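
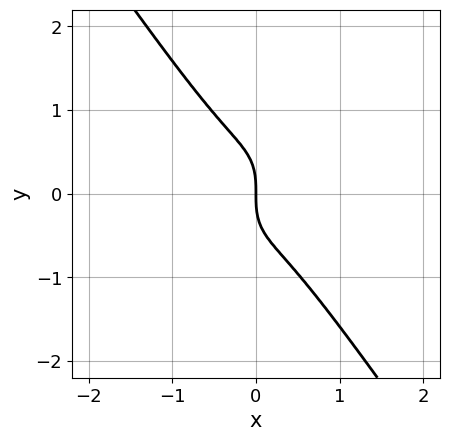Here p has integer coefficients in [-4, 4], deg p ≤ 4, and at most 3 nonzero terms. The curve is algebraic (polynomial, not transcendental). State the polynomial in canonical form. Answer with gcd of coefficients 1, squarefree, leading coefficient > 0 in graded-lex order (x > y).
First, deg p = 3.
Next, checking where it meets the axes: it crosses the y-axis at the gridline y = 0; one x-axis crossing is at x = 0.
Finally, putting this together gives p.

3*x^3 + y^3 + x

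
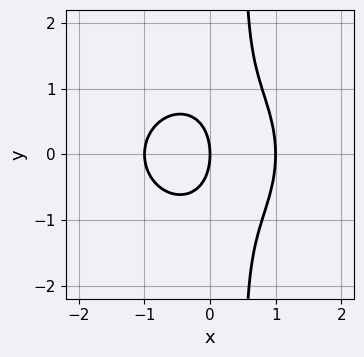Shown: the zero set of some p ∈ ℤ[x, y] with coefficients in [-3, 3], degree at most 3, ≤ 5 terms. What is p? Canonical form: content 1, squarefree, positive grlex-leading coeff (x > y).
(a) deg p = 3. The shape is more complex than any degree-2 curve.
(b) Symmetries: the y ↦ −y reflection is a symmetry, so y appears only in even powers.
(c) From the visible intercepts: the x-axis gridline crossings are at x ∈ {-1, 0, 1}; it crosses the y-axis at the gridline y = 0.
(d) Matching integer coefficients to the picture gives p.

2*x^3 + 2*x*y^2 - y^2 - 2*x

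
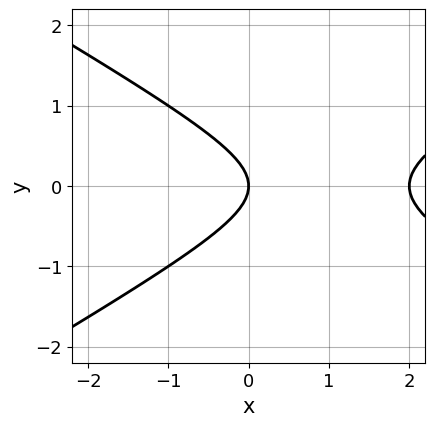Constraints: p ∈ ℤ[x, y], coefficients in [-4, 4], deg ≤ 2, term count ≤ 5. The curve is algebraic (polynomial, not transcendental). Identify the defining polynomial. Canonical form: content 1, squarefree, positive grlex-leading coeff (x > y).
x^2 - 3*y^2 - 2*x

1. The degree is 2 — the shape is more complex than any degree-1 curve.
2. Symmetries: it's symmetric under y → −y, forcing even powers of y.
3. Checking where it meets the axes: it meets the y-axis at y = 0 (among the integer gridlines); among the integer gridlines, it crosses the x-axis at x ∈ {0, 2}.
4. Assembling these constraints gives the stated polynomial.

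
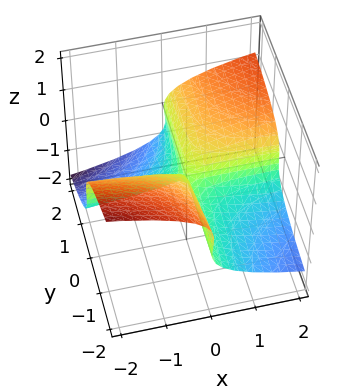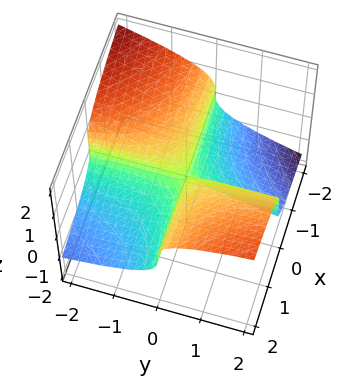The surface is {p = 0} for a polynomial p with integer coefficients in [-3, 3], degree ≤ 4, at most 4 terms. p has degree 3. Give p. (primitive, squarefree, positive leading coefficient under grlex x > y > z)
First, deg p = 3.
Next, against the integer gridlines: the visible x-axis segment lies entirely on the surface; every point of the y-axis in the box is on the surface; one z-axis crossing is at z = 0.
Finally, assembling these constraints gives the stated polynomial.

y*z^2 + 3*z^3 - 2*x*y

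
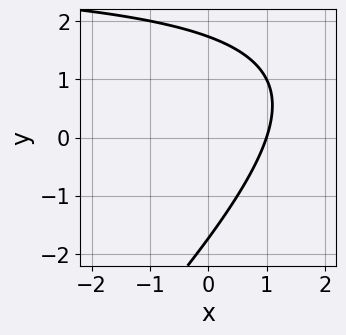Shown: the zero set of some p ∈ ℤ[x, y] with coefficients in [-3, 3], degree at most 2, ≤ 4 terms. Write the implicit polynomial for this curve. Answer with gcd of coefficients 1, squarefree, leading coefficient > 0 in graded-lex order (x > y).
First, degree: no degree-1 curve has this shape, so deg p = 2.
Next, from the visible intercepts: it crosses the x-axis at the gridline x = 1.
Finally, putting this together gives p.

x*y - y^2 - 3*x + 3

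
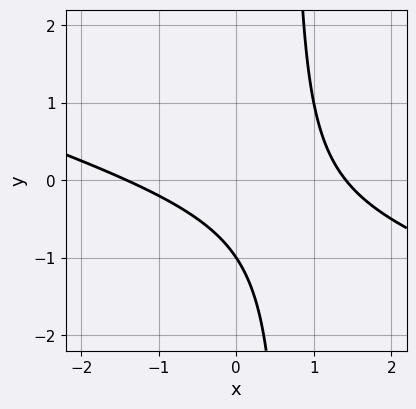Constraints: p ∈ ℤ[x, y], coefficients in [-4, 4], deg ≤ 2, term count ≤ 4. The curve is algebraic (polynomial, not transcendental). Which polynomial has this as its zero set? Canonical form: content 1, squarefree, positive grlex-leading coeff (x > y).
x^2 + 3*x*y - 2*y - 2

(a) The degree is 2 — the shape is more complex than any degree-1 curve.
(b) From the axis intercepts and sections: one y-axis crossing is at y = -1.
(c) Putting this together gives p.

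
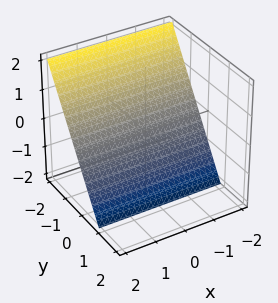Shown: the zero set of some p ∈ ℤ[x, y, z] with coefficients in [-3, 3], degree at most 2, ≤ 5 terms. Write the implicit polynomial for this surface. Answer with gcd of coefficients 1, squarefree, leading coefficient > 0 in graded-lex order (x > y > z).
3*y + 2*z + 2

(a) Degree: every cross-section is a straight line — this is a plane, so deg p = 1.
(b) Reading off the gridlines: it meets the z-axis at z = -1 (among the integer gridlines); no x-intercept at any integer in the box.
(c) Solving for integer coefficients yields p as stated.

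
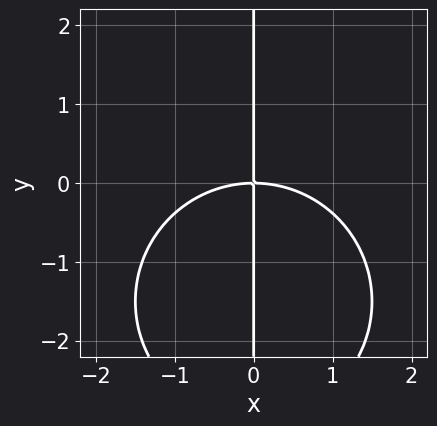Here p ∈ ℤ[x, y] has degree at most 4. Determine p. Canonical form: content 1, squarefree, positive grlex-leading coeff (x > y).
1. Degree: no degree-2 curve has this shape, so deg p = 3.
2. Observable constraints: the visible y-axis segment lies entirely on the curve; it meets the x-axis at x = 0 (among the integer gridlines).
3. Putting this together gives p.

x^3 + x*y^2 + 3*x*y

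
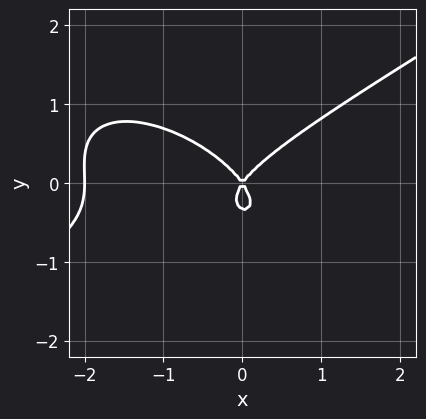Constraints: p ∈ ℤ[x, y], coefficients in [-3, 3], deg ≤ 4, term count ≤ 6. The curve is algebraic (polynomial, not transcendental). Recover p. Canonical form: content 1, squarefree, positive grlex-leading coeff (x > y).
The degree is 3 — no degree-2 curve has this shape.
Observable constraints: one y-axis crossing is at y = 0; among the integer gridlines, it crosses the x-axis at x ∈ {-2, 0}.
Matching integer coefficients to the picture gives p.

x^3 - x*y^2 - 3*y^3 + 2*x^2 - y^2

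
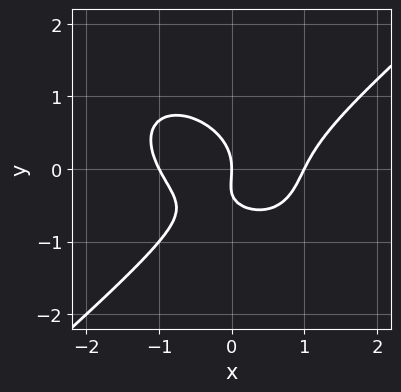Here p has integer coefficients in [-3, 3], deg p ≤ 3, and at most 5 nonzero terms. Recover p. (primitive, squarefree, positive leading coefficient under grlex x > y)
2*x^3 - 3*y^3 - 2*x*y - y^2 - 2*x

1. deg p = 3.
2. Reading off the gridlines: among the integer gridlines, it crosses the x-axis at x ∈ {-1, 0, 1}; one y-axis crossing is at y = 0.
3. Solving for integer coefficients yields p as stated.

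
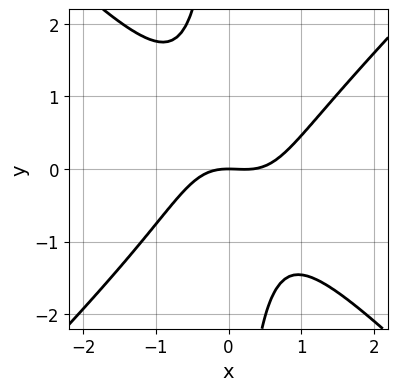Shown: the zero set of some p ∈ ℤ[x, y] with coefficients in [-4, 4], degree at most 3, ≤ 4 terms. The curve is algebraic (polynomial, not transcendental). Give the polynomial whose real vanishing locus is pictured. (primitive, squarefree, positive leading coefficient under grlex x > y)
3*x^3 - 3*x*y^2 - x^2 - 3*y

(a) Degree: the shape is more complex than any degree-2 curve, so deg p = 3.
(b) Observable constraints: one y-axis crossing is at y = 0; it meets the x-axis at x = 0 (among the integer gridlines).
(c) Matching integer coefficients to the picture gives p.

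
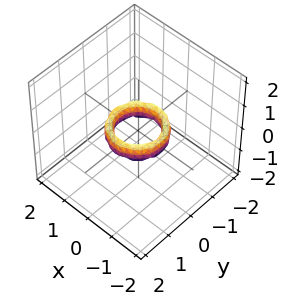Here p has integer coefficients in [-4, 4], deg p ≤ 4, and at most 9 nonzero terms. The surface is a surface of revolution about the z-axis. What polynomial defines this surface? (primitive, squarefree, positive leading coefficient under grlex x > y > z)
2*x^4 + 4*x^2*y^2 + 2*y^4 - 3*x^2 - 3*y^2 + z^2 + 1

deg p = 4. No degree-3 surface has this shape.
Symmetries: every cross-section ⟂ z is a circle, so x, y appear only via x² + y².
Observable constraints: among the integer gridlines, it crosses the x-axis at x ∈ {-1, 1}; it misses every integer gridline on the z-axis; the y-axis gridline crossings are at y ∈ {-1, 1}.
The integer polynomial consistent with all of this is the stated p.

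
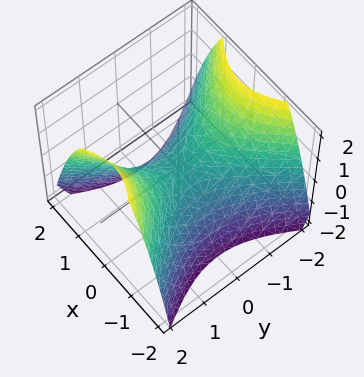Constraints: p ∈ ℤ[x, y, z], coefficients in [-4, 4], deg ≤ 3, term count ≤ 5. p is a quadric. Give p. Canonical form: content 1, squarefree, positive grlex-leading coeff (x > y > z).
3*x^2 - 2*y^2 + 3*z

First, deg p = 2. A hyperbolic paraboloid; a quadric.
Then, symmetries: mirror symmetry x ↦ −x ⇒ only even powers of x; the y ↦ −y reflection is a symmetry, so y appears only in even powers.
Next, checking where it meets the axes: it meets the x-axis at x = 0 (among the integer gridlines); it meets the z-axis at z = 0 (among the integer gridlines).
Finally, putting this together gives p.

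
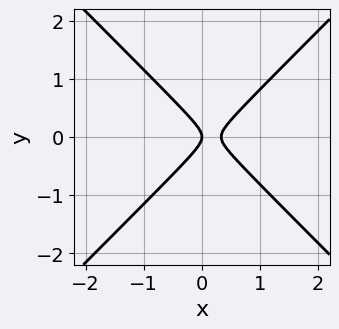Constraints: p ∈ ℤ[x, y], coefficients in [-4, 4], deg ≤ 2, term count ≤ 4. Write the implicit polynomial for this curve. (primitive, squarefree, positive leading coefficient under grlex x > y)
3*x^2 - 3*y^2 - x

Degree: a generic line meets the curve in up to 2 points, so deg p = 2.
Symmetries: mirror symmetry y ↦ −y ⇒ only even powers of y.
Checking where it meets the axes: it meets the y-axis at y = 0 (among the integer gridlines); it crosses the x-axis at the gridline x = 0.
These observations pin down the coefficients.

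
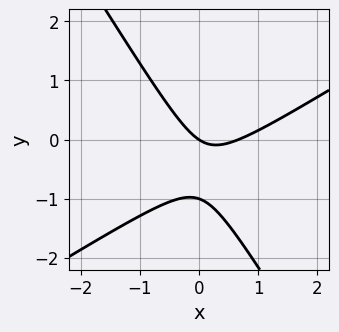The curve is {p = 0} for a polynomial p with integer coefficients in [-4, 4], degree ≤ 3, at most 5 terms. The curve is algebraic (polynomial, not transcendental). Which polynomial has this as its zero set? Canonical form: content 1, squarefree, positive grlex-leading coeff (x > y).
(a) deg p = 2. The shape is more complex than any degree-1 curve.
(b) Checking where it meets the axes: among the integer gridlines, it crosses the y-axis at y ∈ {-1, 0}; it meets the x-axis at x = 0 (among the integer gridlines).
(c) Fitting integer coefficients to these (and the overall shape) gives p.

3*x^2 - 3*x*y - 3*y^2 - 2*x - 3*y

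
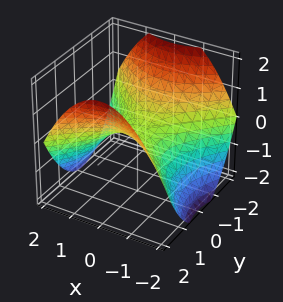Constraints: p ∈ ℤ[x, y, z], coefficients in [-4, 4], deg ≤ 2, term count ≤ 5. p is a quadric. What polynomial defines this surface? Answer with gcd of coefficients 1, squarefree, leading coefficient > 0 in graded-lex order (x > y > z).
Degree: a hyperbolic paraboloid; a quadric, so deg p = 2.
Symmetries: it's symmetric under x → −x, forcing even powers of x; mirror symmetry y ↦ −y ⇒ only even powers of y.
Reading off the gridlines: it meets the x-axis at x = 0 (among the integer gridlines); it crosses the z-axis at the gridline z = 0.
Putting this together gives p.

x^2 - y^2 + 2*z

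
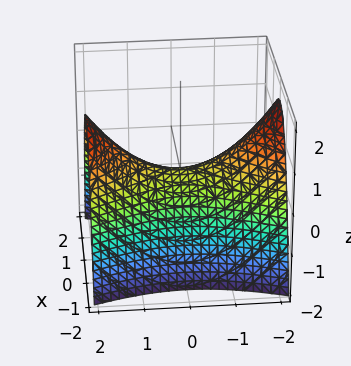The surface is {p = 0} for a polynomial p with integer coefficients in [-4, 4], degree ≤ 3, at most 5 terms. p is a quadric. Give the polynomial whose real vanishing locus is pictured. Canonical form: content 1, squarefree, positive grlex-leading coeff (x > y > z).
3*x^2 - y^2 + 3*z

deg p = 2. A saddle surface; a quadric.
Symmetries: mirror symmetry x ↦ −x ⇒ only even powers of x; the y ↦ −y reflection is a symmetry, so y appears only in even powers.
From the visible intercepts: one y-axis crossing is at y = 0; it crosses the x-axis at the gridline x = 0; one z-axis crossing is at z = 0.
Together with the visible shape, these determine p as stated.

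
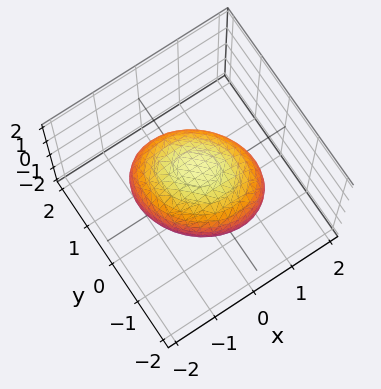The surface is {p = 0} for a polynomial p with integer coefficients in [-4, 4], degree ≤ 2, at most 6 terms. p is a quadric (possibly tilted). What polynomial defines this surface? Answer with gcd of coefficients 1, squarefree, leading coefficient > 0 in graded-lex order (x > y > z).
First, degree: no degree-1 surface has this shape, so deg p = 2.
Finally, putting this together gives p.

2*x^2 + x*y + 2*y^2 + 2*z^2 - 3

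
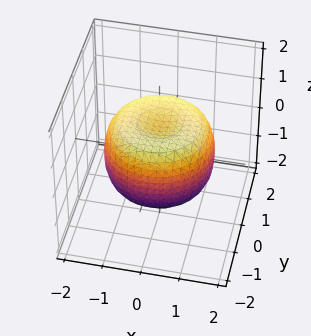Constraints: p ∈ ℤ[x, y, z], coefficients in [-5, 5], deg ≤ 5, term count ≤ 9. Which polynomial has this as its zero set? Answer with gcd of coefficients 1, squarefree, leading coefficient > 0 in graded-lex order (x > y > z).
2*x^4 + 4*x^2*y^2 + 2*y^4 - 3*x^2 - 3*y^2 + 3*z^2 - 2

First, deg p = 4. A generic line meets the surface in up to 4 points.
Then, symmetry: every cross-section ⟂ z is a circle, so x, y appear only via x² + y².
Then, from the axis intercepts and sections: a circular section at z = 1 has radius between 0 and 1.
Finally, matching integer coefficients to the picture gives p.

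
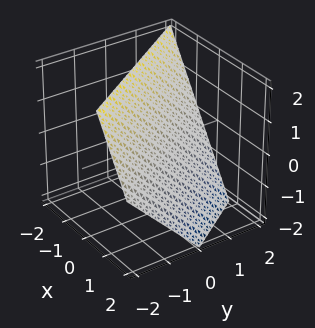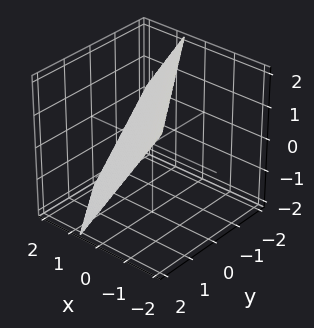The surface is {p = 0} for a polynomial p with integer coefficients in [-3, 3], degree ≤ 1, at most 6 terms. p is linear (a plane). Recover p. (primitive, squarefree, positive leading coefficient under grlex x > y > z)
3*x + 2*y + 2*z - 2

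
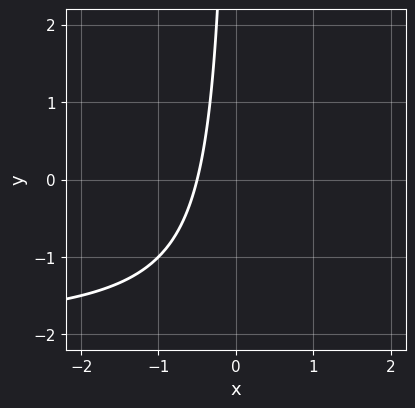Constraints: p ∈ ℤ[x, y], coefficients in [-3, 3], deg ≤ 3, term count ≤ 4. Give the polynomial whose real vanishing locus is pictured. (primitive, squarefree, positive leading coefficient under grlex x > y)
x*y + 2*x + 1

1. deg p = 2.
2. Reading off the gridlines: the curve avoids every integer y-axis point in the box.
3. Together with the visible shape, these determine p as stated.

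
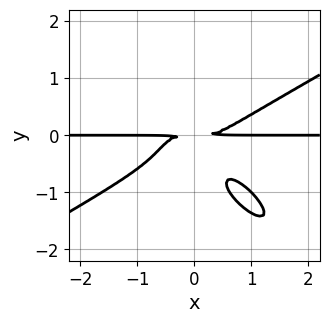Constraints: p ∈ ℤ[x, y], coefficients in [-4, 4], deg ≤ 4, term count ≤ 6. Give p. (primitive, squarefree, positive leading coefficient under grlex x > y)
x^3*y - 2*x*y^3 - 2*y^4 - 2*y^3 - y^2

deg p = 4. The shape is more complex than any degree-3 curve.
Observable constraints: the visible x-axis segment lies entirely on the curve.
Putting this together gives p.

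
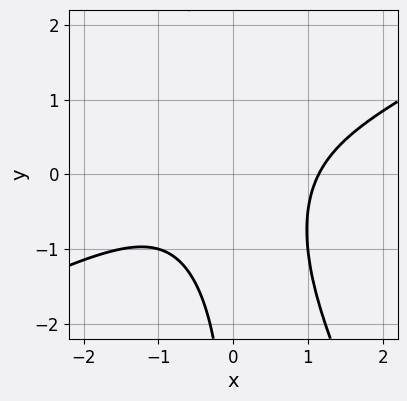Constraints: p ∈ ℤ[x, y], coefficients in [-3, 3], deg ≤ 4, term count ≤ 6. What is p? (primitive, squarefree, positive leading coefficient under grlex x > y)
deg p = 3. The shape is more complex than any degree-2 curve.
From the axis intercepts and sections: the curve avoids every integer y-axis point in the box.
Fitting integer coefficients to these (and the overall shape) gives p.

2*x^3 - 3*x^2*y - 2*x*y^2 - 3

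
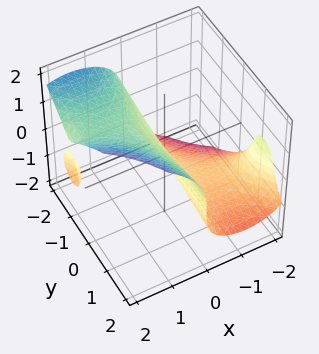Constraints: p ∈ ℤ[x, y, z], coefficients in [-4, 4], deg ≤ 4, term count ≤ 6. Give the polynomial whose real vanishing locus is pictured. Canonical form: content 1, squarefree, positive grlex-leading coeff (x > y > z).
3*x^2*y + 3*x*y^2 - 3*z^3 + x*z + 3*x

(a) The picture has 2 separate pieces. They look like related sheets of one shape, so recover p as a whole.
(b) Degree: a generic line meets the surface in up to 3 points, so deg p = 3.
(c) Checking where it meets the axes: one z-axis crossing is at z = 0; every point of the y-axis in the box is on the surface; it meets the x-axis at x = 0 (among the integer gridlines).
(d) Solving for integer coefficients yields p as stated.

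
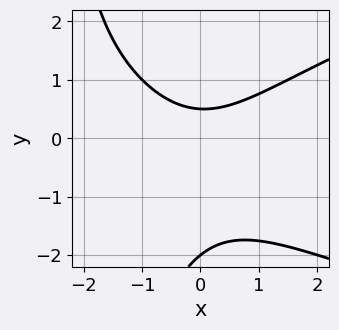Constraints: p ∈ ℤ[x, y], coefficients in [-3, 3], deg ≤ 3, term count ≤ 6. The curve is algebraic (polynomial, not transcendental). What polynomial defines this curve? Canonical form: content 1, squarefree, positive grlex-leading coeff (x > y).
Degree: no degree-2 curve has this shape, so deg p = 3.
Checking where it meets the axes: the curve avoids every integer x-axis point in the box; one y-axis crossing is at y = -2.
The integer polynomial consistent with all of this is the stated p.

x*y^2 - 2*x^2 + 2*y^2 + 3*y - 2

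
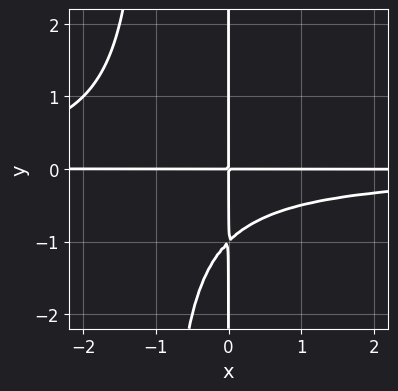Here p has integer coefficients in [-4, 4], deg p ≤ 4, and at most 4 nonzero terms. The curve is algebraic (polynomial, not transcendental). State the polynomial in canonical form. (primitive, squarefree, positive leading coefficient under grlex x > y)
First, the degree is 4 — a generic line meets the curve in up to 4 points.
Next, against the integer gridlines: the visible y-axis segment lies entirely on the curve; the visible x-axis segment lies entirely on the curve.
Finally, the integer polynomial consistent with all of this is the stated p.

x^2*y^2 + x*y^2 + x*y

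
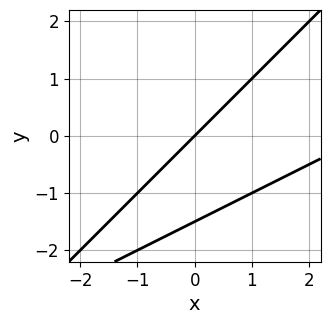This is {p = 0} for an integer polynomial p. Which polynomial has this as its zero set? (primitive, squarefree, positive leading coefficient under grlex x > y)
x^2 - 3*x*y + 2*y^2 - 3*x + 3*y

(a) Degree: no degree-1 curve has this shape, so deg p = 2.
(b) Reading off the gridlines: it meets the y-axis at y = 0 (among the integer gridlines); it crosses the x-axis at the gridline x = 0.
(c) Assembling these constraints gives the stated polynomial.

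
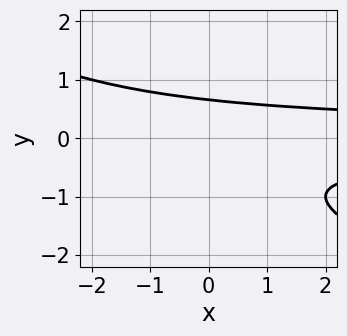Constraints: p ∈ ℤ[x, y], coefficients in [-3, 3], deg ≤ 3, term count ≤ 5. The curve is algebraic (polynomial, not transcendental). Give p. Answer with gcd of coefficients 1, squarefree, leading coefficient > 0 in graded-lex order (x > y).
1. The degree is 3 — a generic line meets the curve in up to 3 points.
2. From the visible intercepts: no x-intercept at any integer in the box.
3. Assembling these constraints gives the stated polynomial.

x*y^2 + 2*y^3 + y^2 - 1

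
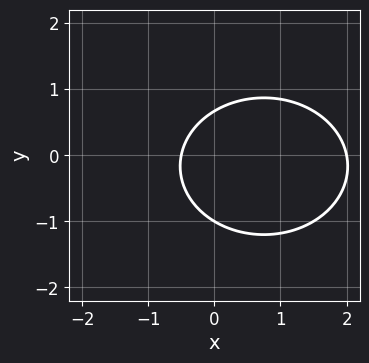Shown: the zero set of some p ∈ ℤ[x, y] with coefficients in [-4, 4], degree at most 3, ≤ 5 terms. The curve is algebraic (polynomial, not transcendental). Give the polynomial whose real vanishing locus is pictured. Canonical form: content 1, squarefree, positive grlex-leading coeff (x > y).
First, deg p = 2. A generic line meets the curve in up to 2 points.
Next, checking where it meets the axes: it meets the y-axis at y = -1 (among the integer gridlines); one x-axis crossing is at x = 2.
Finally, assembling these constraints gives the stated polynomial.

2*x^2 + 3*y^2 - 3*x + y - 2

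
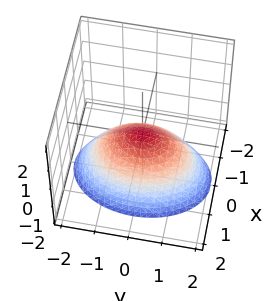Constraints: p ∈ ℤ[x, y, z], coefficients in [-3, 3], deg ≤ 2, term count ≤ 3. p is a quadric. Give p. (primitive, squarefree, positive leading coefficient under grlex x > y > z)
1. deg p = 2. A single bowl opening along one axis; a quadric.
2. Symmetries: it's symmetric under x → −x, forcing even powers of x; the y ↦ −y reflection is a symmetry, so y appears only in even powers.
3. Observable constraints: it crosses the y-axis at the gridline y = 0; it meets the x-axis at x = 0 (among the integer gridlines).
4. The integer polynomial consistent with all of this is the stated p.

2*x^2 + y^2 + 2*z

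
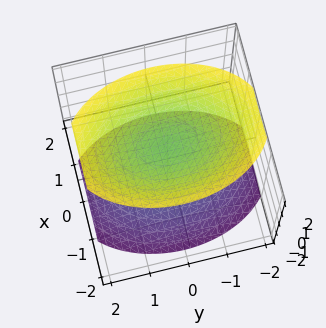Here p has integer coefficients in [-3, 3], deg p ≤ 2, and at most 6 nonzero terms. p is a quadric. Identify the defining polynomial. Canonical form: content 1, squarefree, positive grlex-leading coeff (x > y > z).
2*x^2 + y^2 - 2*z^2 + 3

1. I count 2 distinct pieces.
2. The degree is 2 — two sheets facing apart; a quadric.
3. Symmetries: it's symmetric under z → −z, forcing even powers of z; it's symmetric under x → −x, forcing even powers of x; mirror symmetry y ↦ −y ⇒ only even powers of y.
4. Against the integer gridlines: no y-intercept at any integer in the box; no x-intercept at any integer in the box.
5. The integer polynomial consistent with all of this is the stated p.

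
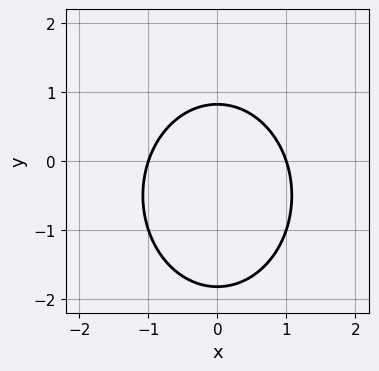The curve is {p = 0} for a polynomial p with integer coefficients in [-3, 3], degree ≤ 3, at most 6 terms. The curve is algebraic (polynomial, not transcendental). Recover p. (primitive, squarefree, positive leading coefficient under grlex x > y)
The degree is 2 — no degree-1 curve has this shape.
Symmetries: the x ↦ −x reflection is a symmetry, so x appears only in even powers.
Checking where it meets the axes: the x-axis gridline crossings are at x ∈ {-1, 1}.
Matching integer coefficients to the picture gives p.

3*x^2 + 2*y^2 + 2*y - 3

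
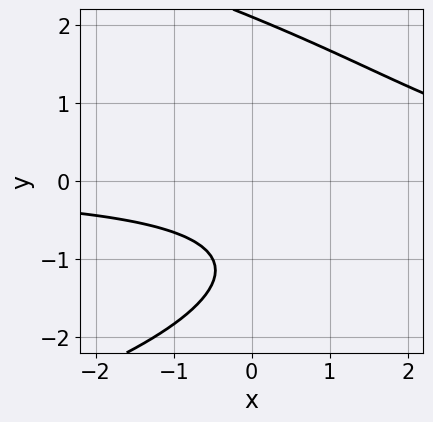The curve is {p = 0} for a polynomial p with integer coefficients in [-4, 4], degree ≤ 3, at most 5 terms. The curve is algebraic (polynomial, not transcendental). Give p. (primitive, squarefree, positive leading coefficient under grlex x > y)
The degree is 3 — no degree-2 curve has this shape.
From the visible intercepts: the curve avoids every integer x-axis point in the box; no y-intercept at any integer in the box.
Putting this together gives p.

y^3 + 2*x*y - 3*y - 3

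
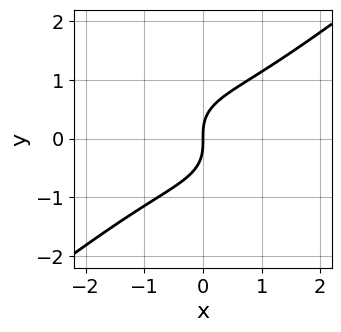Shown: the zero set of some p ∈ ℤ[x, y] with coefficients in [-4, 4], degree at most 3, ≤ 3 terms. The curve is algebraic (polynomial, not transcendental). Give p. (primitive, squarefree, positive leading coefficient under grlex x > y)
x^3 - 2*y^3 + 2*x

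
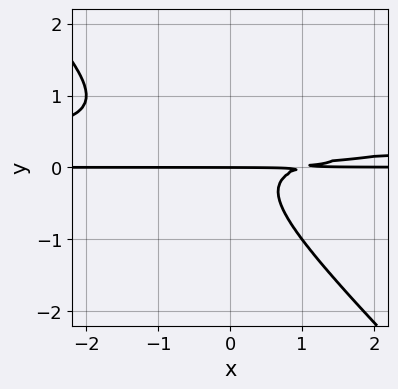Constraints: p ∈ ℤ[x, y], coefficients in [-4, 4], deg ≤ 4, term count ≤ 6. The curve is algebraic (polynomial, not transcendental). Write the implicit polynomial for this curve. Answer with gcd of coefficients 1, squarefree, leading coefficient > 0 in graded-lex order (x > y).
3*x*y^2 + 3*y^3 - x*y + y

deg p = 3. A generic line meets the curve in up to 3 points.
From the axis intercepts and sections: the visible x-axis segment lies entirely on the curve; it crosses the y-axis at the gridline y = 0.
Assembling these constraints gives the stated polynomial.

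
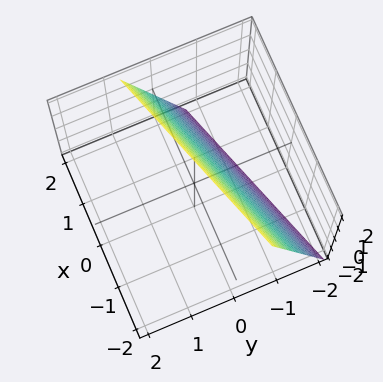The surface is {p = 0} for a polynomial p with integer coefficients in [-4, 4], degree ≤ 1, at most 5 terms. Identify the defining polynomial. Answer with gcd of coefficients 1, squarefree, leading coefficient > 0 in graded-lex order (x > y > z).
First, degree: the surface is flat (a plane), so deg p = 1.
Next, checking where it meets the axes: it meets the z-axis at z = 2 (among the integer gridlines); it crosses the x-axis at the gridline x = 2.
Finally, assembling these constraints gives the stated polynomial.

x - 3*y + z - 2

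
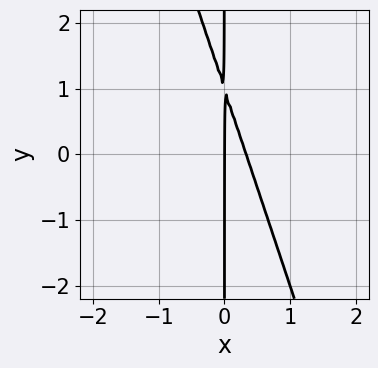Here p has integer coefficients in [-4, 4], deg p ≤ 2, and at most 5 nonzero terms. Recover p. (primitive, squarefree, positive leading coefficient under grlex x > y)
The degree is 2 — the shape is more complex than any degree-1 curve.
Reading off the gridlines: one x-axis crossing is at x = 0; the visible y-axis segment lies entirely on the curve.
Together with the visible shape, these determine p as stated.

3*x^2 + x*y - x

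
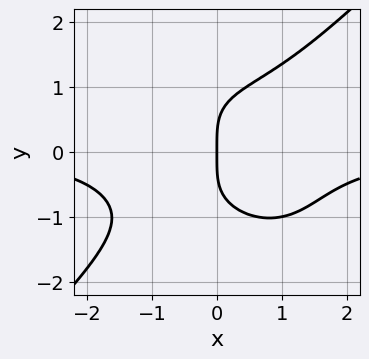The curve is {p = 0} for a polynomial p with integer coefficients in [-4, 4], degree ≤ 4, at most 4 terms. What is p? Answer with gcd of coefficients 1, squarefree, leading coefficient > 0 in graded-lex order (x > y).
x^3*y - y^4 + 2*x

1. Degree: the shape is more complex than any degree-3 curve, so deg p = 4.
2. Checking where it meets the axes: one y-axis crossing is at y = 0; it crosses the x-axis at the gridline x = 0.
3. Matching integer coefficients to the picture gives p.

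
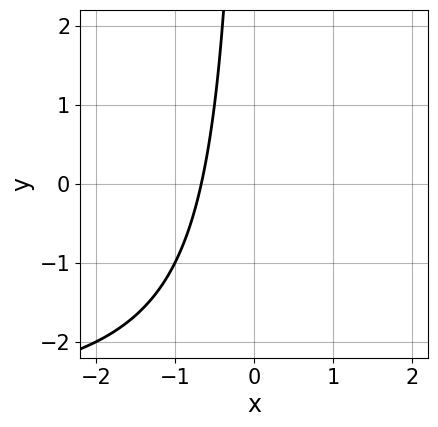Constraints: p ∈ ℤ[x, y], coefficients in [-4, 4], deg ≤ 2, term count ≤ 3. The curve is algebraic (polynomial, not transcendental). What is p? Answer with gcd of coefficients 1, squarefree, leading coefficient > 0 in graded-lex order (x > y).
x*y + 3*x + 2

deg p = 2. No degree-1 curve has this shape.
From the axis intercepts and sections: the curve avoids every integer y-axis point in the box.
Together with the visible shape, these determine p as stated.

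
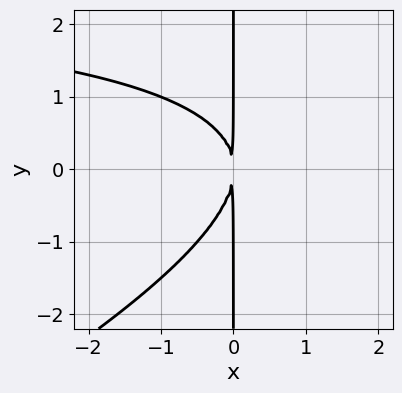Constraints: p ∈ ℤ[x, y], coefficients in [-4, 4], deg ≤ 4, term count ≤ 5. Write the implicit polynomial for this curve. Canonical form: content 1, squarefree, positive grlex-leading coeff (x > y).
1. The degree is 3 — the shape is more complex than any degree-2 curve.
2. Observable constraints: the visible y-axis segment lies entirely on the curve.
3. Together with the visible shape, these determine p as stated.

x^2*y - 2*x*y^2 - 3*x^2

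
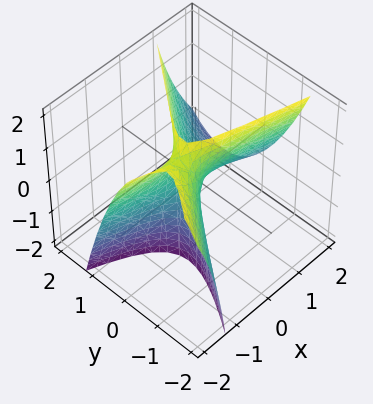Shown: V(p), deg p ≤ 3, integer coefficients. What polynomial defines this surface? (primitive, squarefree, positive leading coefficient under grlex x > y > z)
First, the degree is 2 — a generic line meets the surface in up to 2 points.
Then, observable constraints: it meets the y-axis at y = 0 (among the integer gridlines); one z-axis crossing is at z = 0; one x-axis crossing is at x = 0.
Finally, matching integer coefficients to the picture gives p.

x^2 + 3*x*y + 2*x*z - 3*y^2 + z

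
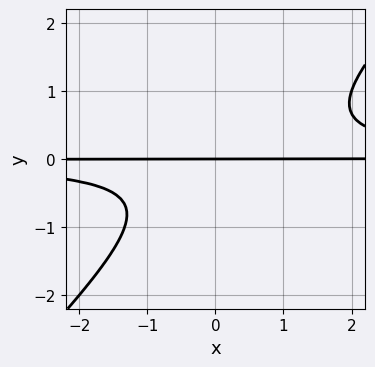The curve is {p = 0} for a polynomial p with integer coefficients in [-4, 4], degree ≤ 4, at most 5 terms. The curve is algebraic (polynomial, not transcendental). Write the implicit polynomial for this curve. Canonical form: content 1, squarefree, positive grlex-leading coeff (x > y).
First, the degree is 3 — no degree-2 curve has this shape.
Then, from the visible intercepts: it meets the y-axis at y = 0 (among the integer gridlines); every point of the x-axis in the box is on the curve.
Finally, matching integer coefficients to the picture gives p.

3*x*y^2 - 3*y^3 - y^2 - 2*y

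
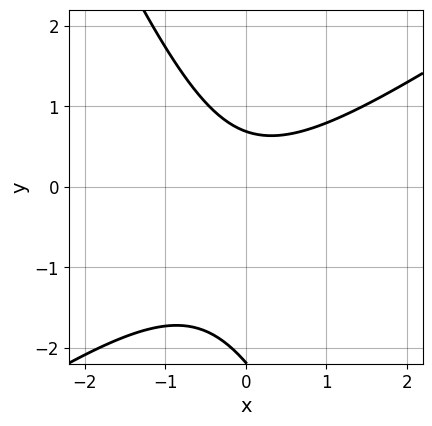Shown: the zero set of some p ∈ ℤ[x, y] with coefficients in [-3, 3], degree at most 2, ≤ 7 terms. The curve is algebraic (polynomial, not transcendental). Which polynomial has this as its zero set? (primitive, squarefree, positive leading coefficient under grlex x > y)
(a) Degree: the shape is more complex than any degree-1 curve, so deg p = 2.
(b) From the axis intercepts and sections: no x-intercept at any integer in the box.
(c) Solving for integer coefficients yields p as stated.

3*x^2 - 3*x*y - 2*y^2 - 3*y + 3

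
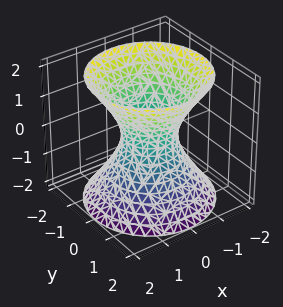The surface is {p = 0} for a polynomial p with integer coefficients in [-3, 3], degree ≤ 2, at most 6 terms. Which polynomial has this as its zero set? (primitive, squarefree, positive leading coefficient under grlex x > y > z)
First, degree: a generic line meets the surface in up to 2 points, so deg p = 2.
Then, by symmetry, the surface is invariant under rotation about z: p = q(x² + y², z).
Next, observable constraints: a circular section at z = 2 has radius between 1 and 2; the surface avoids every integer z-axis point in the box.
Finally, together with the visible shape, these determine p as stated.

3*x^2 + 3*y^2 - 2*z^2 - 2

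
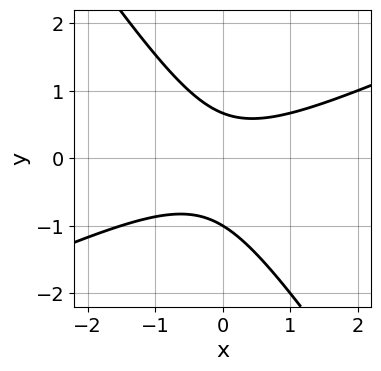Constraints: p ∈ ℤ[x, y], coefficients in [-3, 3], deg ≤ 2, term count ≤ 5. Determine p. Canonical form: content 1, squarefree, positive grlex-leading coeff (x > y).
2*x^2 - 3*x*y - 3*y^2 - y + 2

First, the degree is 2 — the shape is more complex than any degree-1 curve.
Then, observable constraints: it misses every integer gridline on the x-axis; it crosses the y-axis at the gridline y = -1.
Finally, these observations pin down the coefficients.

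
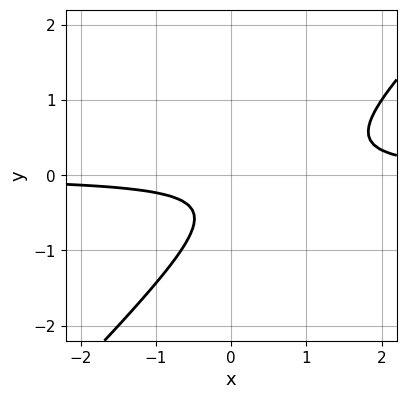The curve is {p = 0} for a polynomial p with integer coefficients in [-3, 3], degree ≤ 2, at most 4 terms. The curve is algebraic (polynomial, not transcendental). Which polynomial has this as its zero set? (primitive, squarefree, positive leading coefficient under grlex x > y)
3*x*y - 3*y^2 - 2*y - 1

deg p = 2. No degree-1 curve has this shape.
Observable constraints: the curve avoids every integer x-axis point in the box; no y-intercept at any integer in the box.
Assembling these constraints gives the stated polynomial.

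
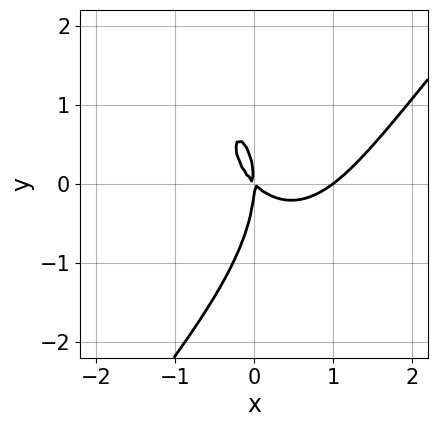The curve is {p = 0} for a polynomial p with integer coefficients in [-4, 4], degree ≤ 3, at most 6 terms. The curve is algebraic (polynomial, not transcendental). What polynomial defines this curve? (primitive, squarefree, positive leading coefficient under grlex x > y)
deg p = 3. The shape is more complex than any degree-2 curve.
Observable constraints: the x-axis gridline crossings are at x ∈ {0, 1}; one y-axis crossing is at y = 0.
Matching integer coefficients to the picture gives p.

3*x^3 - x^2*y - y^3 - 3*x^2 - 3*x*y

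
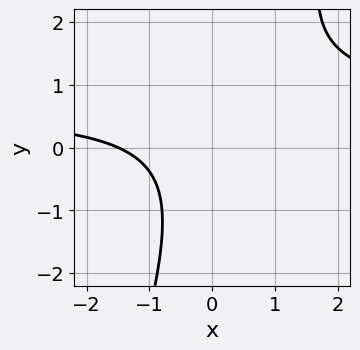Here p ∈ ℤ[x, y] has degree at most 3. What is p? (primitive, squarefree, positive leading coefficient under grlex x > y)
3*x*y - y^2 - 2*x - 3

(a) The degree is 2 — a generic line meets the curve in up to 2 points.
(b) Reading off the gridlines: the curve avoids every integer y-axis point in the box.
(c) Matching integer coefficients to the picture gives p.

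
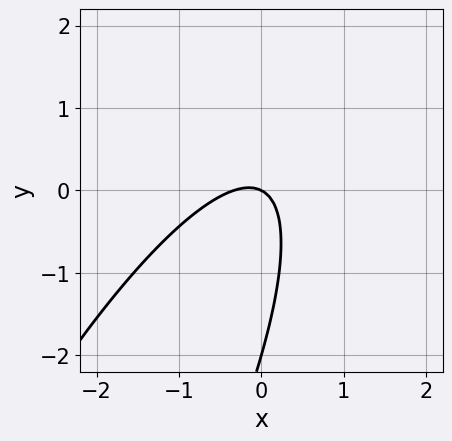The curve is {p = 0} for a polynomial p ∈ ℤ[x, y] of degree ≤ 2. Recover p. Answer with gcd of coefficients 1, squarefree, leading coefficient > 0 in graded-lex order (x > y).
(a) The degree is 2 — no degree-1 curve has this shape.
(b) From the axis intercepts and sections: one x-axis crossing is at x = 0; the y-axis gridline crossings are at y ∈ {-2, 0}.
(c) Together with the visible shape, these determine p as stated.

3*x^2 - 3*x*y + y^2 + x + 2*y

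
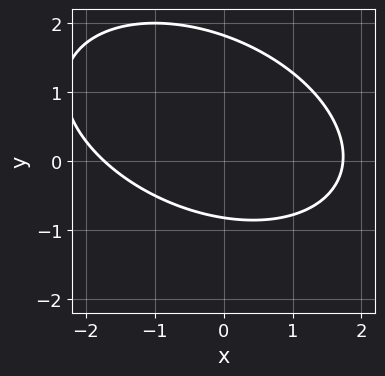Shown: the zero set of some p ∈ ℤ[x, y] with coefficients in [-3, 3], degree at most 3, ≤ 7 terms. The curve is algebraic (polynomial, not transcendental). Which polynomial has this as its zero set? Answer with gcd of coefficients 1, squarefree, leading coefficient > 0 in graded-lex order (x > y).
(a) Degree: a generic line meets the curve in up to 2 points, so deg p = 2.
(b) Matching integer coefficients to the picture gives p.

x^2 + x*y + 2*y^2 - 2*y - 3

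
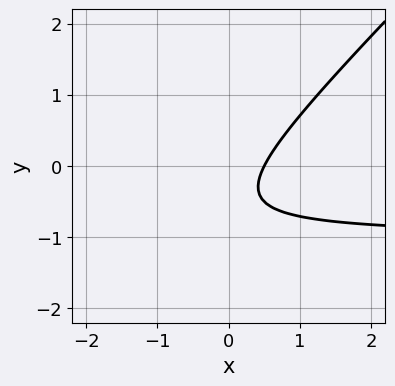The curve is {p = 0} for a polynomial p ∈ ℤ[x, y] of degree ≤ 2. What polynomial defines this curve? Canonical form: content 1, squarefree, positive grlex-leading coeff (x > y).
2*x*y - 2*y^2 + 2*x - 2*y - 1

The degree is 2 — the shape is more complex than any degree-1 curve.
Reading off the gridlines: no y-intercept at any integer in the box.
Matching integer coefficients to the picture gives p.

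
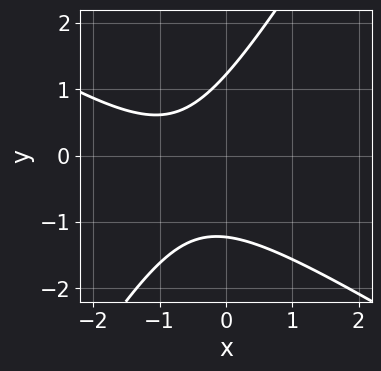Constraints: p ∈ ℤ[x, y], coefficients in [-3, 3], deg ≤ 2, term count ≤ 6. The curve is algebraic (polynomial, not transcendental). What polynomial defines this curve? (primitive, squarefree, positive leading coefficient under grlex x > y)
1. deg p = 2. A generic line meets the curve in up to 2 points.
2. From the visible intercepts: no x-intercept at any integer in the box.
3. The integer polynomial consistent with all of this is the stated p.

2*x^2 + 2*x*y - 2*y^2 + 3*x + 3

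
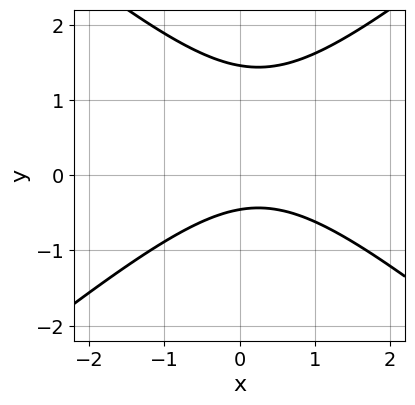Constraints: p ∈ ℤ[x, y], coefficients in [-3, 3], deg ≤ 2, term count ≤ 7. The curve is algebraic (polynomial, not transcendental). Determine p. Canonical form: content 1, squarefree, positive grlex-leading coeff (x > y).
(a) The degree is 2 — no degree-1 curve has this shape.
(b) Checking where it meets the axes: no x-intercept at any integer in the box.
(c) Together with the visible shape, these determine p as stated.

2*x^2 - 3*y^2 - x + 3*y + 2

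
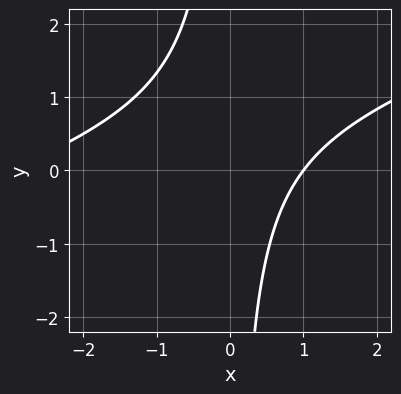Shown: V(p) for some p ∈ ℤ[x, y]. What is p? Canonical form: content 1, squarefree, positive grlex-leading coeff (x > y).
x^2 - 3*x*y + 2*x - 3

Degree: a generic line meets the curve in up to 2 points, so deg p = 2.
From the visible intercepts: no y-intercept at any integer in the box; one x-axis crossing is at x = 1.
Assembling these constraints gives the stated polynomial.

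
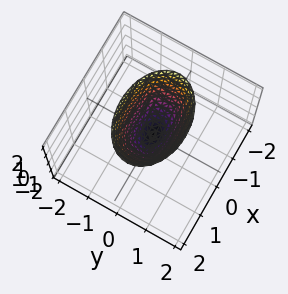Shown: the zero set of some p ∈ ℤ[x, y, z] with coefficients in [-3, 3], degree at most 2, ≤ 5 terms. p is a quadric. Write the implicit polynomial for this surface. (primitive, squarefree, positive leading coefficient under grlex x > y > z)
First, deg p = 2. A paraboloid; a quadric.
Then, symmetries: mirror symmetry x ↦ −x ⇒ only even powers of x; the y ↦ −y reflection is a symmetry, so y appears only in even powers.
Then, checking where it meets the axes: it crosses the x-axis at the gridline x = 0; it crosses the z-axis at the gridline z = 0; one y-axis crossing is at y = 0.
Finally, together with the visible shape, these determine p as stated.

x^2 + 2*y^2 - z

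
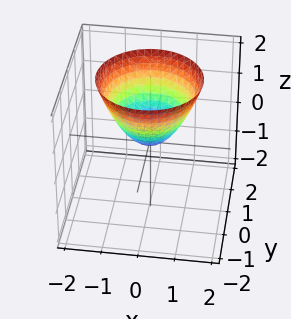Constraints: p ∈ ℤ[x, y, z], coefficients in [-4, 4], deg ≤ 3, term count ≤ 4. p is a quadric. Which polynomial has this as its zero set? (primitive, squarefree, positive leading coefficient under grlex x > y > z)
First, deg p = 2.
Then, symmetries: every cross-section ⟂ z is a circle, so x, y appear only via x² + y².
Next, reading off the gridlines: a circular section at z = 1 has radius exactly 1; it meets the y-axis at y = 0 (among the integer gridlines); one x-axis crossing is at x = 0.
Finally, the integer polynomial consistent with all of this is the stated p.

x^2 + y^2 - z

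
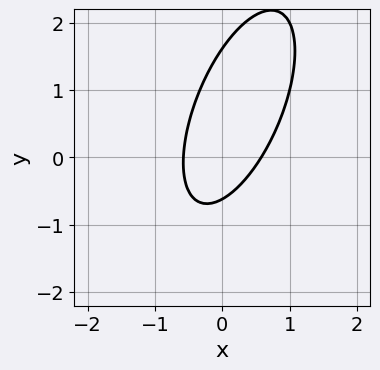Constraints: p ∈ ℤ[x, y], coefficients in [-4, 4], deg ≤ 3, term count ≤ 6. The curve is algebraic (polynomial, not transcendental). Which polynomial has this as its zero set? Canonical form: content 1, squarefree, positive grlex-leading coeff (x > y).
3*x^2 - 2*x*y + y^2 - y - 1

First, deg p = 2.
Finally, solving for integer coefficients yields p as stated.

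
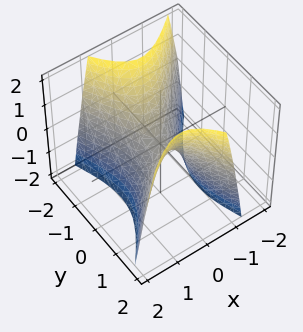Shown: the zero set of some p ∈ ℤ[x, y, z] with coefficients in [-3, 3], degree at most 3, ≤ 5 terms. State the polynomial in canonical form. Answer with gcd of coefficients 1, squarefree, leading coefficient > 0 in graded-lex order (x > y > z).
2*x^2 - x*y - y^2 + z

First, degree: a generic line meets the surface in up to 2 points, so deg p = 2.
Next, from the visible intercepts: one z-axis crossing is at z = 0; it crosses the y-axis at the gridline y = 0; it crosses the x-axis at the gridline x = 0.
Finally, assembling these constraints gives the stated polynomial.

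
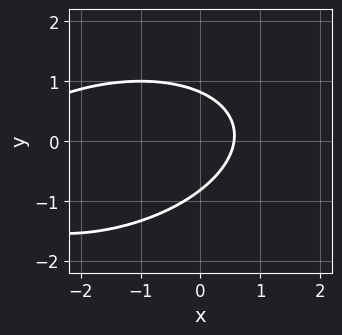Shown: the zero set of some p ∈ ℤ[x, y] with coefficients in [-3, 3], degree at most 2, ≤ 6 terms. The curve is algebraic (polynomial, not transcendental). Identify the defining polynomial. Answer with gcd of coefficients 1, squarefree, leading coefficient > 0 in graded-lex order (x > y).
x^2 - x*y + 3*y^2 + 3*x - 2

(a) Degree: a generic line meets the curve in up to 2 points, so deg p = 2.
(b) Matching integer coefficients to the picture gives p.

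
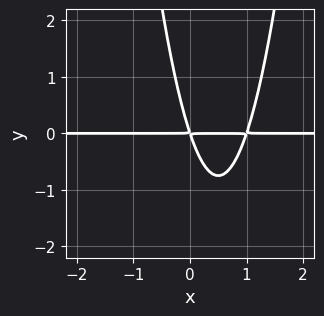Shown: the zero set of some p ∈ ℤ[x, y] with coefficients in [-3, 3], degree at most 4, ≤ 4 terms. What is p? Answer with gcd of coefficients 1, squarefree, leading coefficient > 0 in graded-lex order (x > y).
3*x^2*y - 3*x*y - y^2

First, deg p = 3.
Next, reading off the gridlines: every point of the x-axis in the box is on the curve.
Finally, fitting integer coefficients to these (and the overall shape) gives p.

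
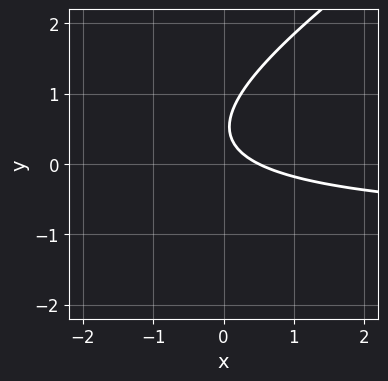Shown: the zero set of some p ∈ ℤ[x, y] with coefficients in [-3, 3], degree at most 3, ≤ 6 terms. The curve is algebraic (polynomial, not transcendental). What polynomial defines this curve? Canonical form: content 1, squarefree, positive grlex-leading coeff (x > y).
First, the degree is 2 — the shape is more complex than any degree-1 curve.
Next, from the axis intercepts and sections: no y-intercept at any integer in the box.
Finally, the integer polynomial consistent with all of this is the stated p.

2*x*y - 3*y^2 + 2*x + 3*y - 1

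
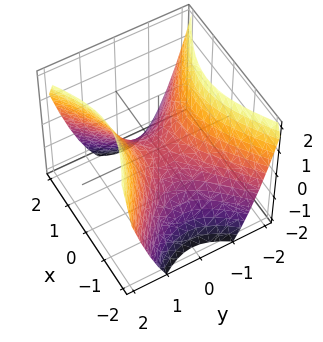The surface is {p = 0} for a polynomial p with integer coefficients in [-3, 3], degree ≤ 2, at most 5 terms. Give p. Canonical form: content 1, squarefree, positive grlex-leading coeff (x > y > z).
2*x^2 - 3*y^2 + 3*z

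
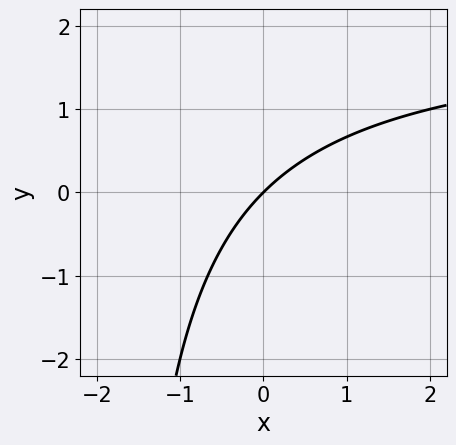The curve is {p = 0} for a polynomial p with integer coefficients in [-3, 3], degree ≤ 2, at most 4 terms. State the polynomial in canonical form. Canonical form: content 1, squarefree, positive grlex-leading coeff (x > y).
(a) Degree: the shape is more complex than any degree-1 curve, so deg p = 2.
(b) Checking where it meets the axes: it crosses the x-axis at the gridline x = 0; it crosses the y-axis at the gridline y = 0.
(c) Putting this together gives p.

x*y - 2*x + 2*y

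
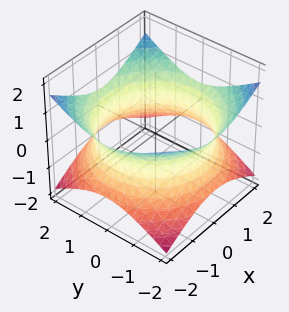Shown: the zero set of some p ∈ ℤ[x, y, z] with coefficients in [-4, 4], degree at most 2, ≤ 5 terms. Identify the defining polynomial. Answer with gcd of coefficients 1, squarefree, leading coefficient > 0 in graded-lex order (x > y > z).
x^2 + y^2 - 2*z^2 - 3

1. The degree is 2 — an hourglass — one-sheet hyperboloid; a quadric.
2. By symmetry, the surface is invariant under rotation about z: p = q(x² + y², z); mirror symmetry z ↦ −z ⇒ only even powers of z.
3. Against the integer gridlines: no z-intercept at any integer in the box; a circular section at z = 0 has radius between 1 and 2.
4. Together with the visible shape, these determine p as stated.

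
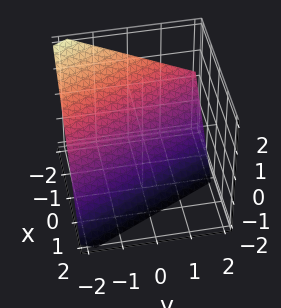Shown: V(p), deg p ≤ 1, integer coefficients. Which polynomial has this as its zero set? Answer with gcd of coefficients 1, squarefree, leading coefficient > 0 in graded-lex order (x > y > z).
2*x + y + 2*z + 2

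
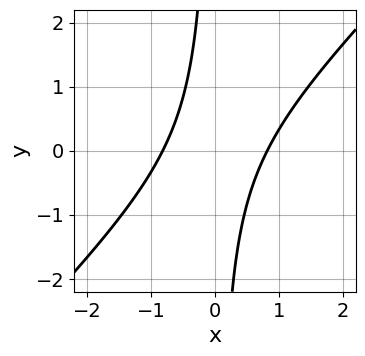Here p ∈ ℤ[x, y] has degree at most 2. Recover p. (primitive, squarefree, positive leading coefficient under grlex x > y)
1. deg p = 2.
2. Against the integer gridlines: the curve avoids every integer y-axis point in the box.
3. Assembling these constraints gives the stated polynomial.

3*x^2 - 3*x*y - 2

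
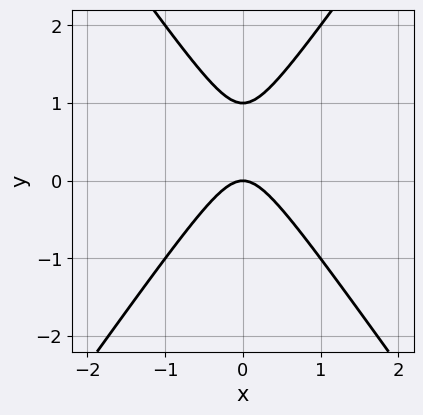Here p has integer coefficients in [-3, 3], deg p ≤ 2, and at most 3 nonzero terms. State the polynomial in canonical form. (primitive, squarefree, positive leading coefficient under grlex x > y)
2*x^2 - y^2 + y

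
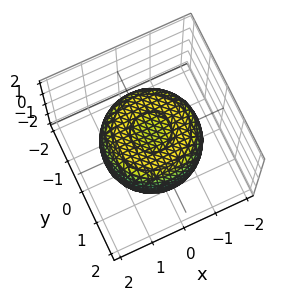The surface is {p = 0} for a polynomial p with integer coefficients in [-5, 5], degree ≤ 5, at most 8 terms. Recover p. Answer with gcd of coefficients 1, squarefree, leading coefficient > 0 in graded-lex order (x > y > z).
2*x^4 + 4*x^2*y^2 + 2*y^4 - 3*x^2 - 3*y^2 + 3*z^2 - 2

First, the degree is 4 — a generic line meets the surface in up to 4 points.
Then, symmetries: rotational symmetry about the z-axis ⇒ p depends on x, y only through x² + y².
Next, checking where it meets the axes: a circular section at z = 1 has radius between 0 and 1.
Finally, solving for integer coefficients yields p as stated.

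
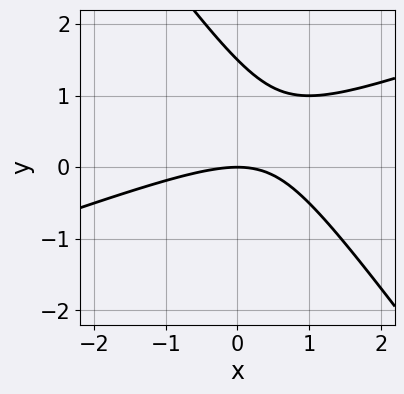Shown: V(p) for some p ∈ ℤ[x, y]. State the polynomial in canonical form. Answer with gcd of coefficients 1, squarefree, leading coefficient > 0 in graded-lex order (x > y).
x^2 - 2*x*y - 2*y^2 + 3*y

(a) Degree: the shape is more complex than any degree-1 curve, so deg p = 2.
(b) Checking where it meets the axes: it crosses the x-axis at the gridline x = 0; it meets the y-axis at y = 0 (among the integer gridlines).
(c) Assembling these constraints gives the stated polynomial.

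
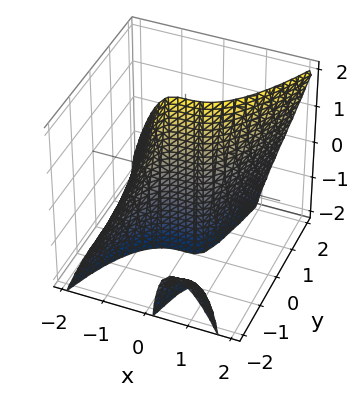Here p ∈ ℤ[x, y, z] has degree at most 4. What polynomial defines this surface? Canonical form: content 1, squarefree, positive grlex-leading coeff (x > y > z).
1. There are 2 components. Treating them together as one polynomial.
2. The degree is 3 — the shape is more complex than any degree-2 surface.
3. From the axis intercepts and sections: it crosses the y-axis at the gridline y = 0; every point of the z-axis in the box is on the surface; it crosses the x-axis at the gridline x = 0.
4. Matching integer coefficients to the picture gives p.

3*x^3 - 2*x*y*z - y^2 - 3*y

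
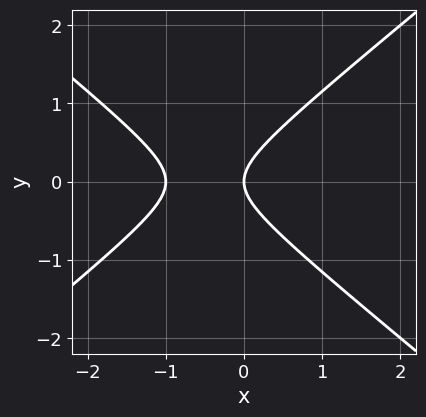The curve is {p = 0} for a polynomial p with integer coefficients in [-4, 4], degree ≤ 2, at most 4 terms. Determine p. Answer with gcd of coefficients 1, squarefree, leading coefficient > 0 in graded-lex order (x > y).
(a) deg p = 2. A generic line meets the curve in up to 2 points.
(b) Symmetries: it's symmetric under y → −y, forcing even powers of y.
(c) Against the integer gridlines: the x-axis gridline crossings are at x ∈ {-1, 0}; it meets the y-axis at y = 0 (among the integer gridlines).
(d) The integer polynomial consistent with all of this is the stated p.

2*x^2 - 3*y^2 + 2*x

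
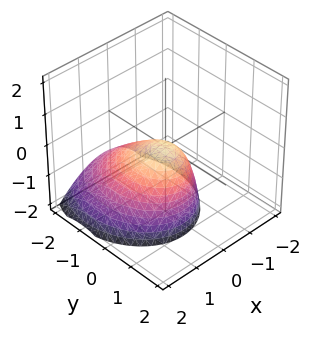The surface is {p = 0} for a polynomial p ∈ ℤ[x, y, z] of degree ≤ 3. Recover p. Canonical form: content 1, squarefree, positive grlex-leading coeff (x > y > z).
1. deg p = 2. A generic line meets the surface in up to 2 points.
2. Reading off the gridlines: it meets the z-axis at z = 0 (among the integer gridlines); one y-axis crossing is at y = 0; it crosses the x-axis at the gridline x = 0.
3. Fitting integer coefficients to these (and the overall shape) gives p.

3*x^2 + x*z + 2*y^2 - 2*y*z + 3*z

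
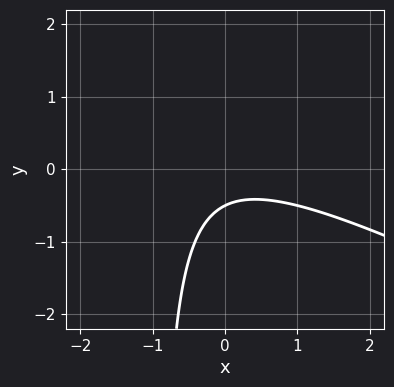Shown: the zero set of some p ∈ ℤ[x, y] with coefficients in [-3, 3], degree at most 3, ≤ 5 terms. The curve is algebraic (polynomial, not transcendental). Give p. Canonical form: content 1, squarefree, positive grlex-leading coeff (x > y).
1. deg p = 2.
2. Against the integer gridlines: the curve avoids every integer x-axis point in the box.
3. The integer polynomial consistent with all of this is the stated p.

x^2 + 2*x*y + 2*y + 1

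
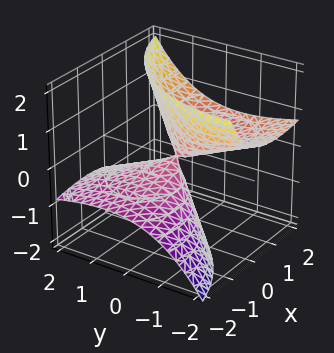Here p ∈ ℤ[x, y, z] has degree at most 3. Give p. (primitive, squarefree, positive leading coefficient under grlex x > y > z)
x^2 - 3*x*z + y^2 + 2*y*z - z^2

There are 2 components. They look like related sheets of one shape, so recover p as a whole.
The degree is 2 — the shape is more complex than any degree-1 surface.
Observable constraints: one y-axis crossing is at y = 0; it crosses the z-axis at the gridline z = 0.
The integer polynomial consistent with all of this is the stated p.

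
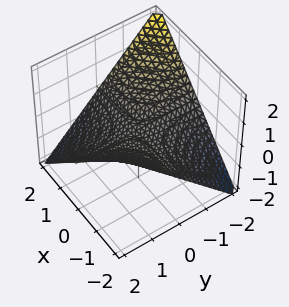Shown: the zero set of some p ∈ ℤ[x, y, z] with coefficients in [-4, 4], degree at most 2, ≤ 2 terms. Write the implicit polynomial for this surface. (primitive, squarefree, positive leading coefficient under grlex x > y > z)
First, degree: a hyperbolic paraboloid; a quadric, so deg p = 2.
Next, reading off the gridlines: every point of the y-axis in the box is on the surface; one z-axis crossing is at z = 0; the visible x-axis segment lies entirely on the surface.
Finally, the integer polynomial consistent with all of this is the stated p.

x*y + 2*z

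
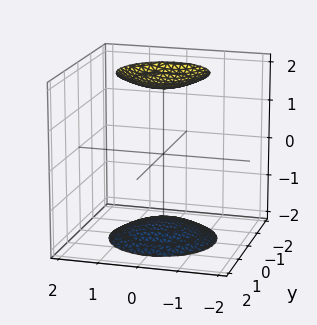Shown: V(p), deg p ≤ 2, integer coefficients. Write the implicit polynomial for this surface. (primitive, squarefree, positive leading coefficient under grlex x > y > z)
1. The picture has 2 separate pieces. They look like related sheets of one shape, so recover p as a whole.
2. Degree: two separate bowl-shaped sheets opening away from each other; a quadric, so deg p = 2.
3. Symmetries: rotational symmetry about the z-axis ⇒ p depends on x, y only through x² + y²; it's symmetric under z → −z, forcing even powers of z.
4. From the visible intercepts: it misses every integer gridline on the x-axis; the surface avoids every integer y-axis point in the box; a circular section at z = 2 has radius exactly 1.
5. The integer polynomial consistent with all of this is the stated p.

x^2 + y^2 - z^2 + 3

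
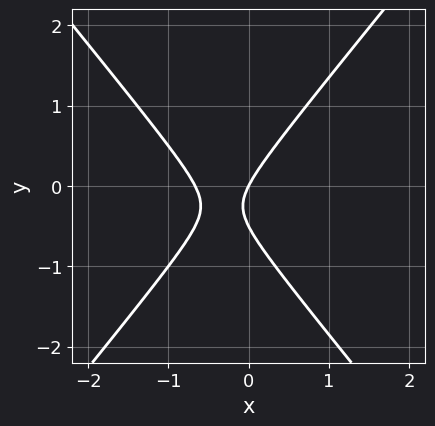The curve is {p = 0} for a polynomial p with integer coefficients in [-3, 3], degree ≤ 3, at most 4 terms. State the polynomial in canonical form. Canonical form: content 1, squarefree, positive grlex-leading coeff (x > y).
1. The degree is 2 — no degree-1 curve has this shape.
2. Checking where it meets the axes: it meets the x-axis at x = 0 (among the integer gridlines); one y-axis crossing is at y = 0.
3. Solving for integer coefficients yields p as stated.

3*x^2 - 2*y^2 + 2*x - y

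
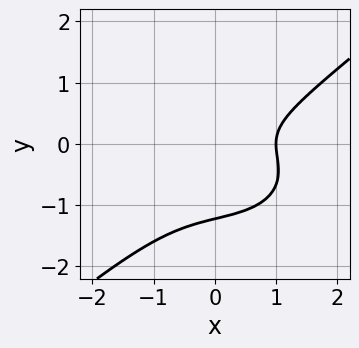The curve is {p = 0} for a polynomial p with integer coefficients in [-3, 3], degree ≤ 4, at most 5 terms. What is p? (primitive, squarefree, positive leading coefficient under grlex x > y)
First, deg p = 3.
Then, observable constraints: it crosses the x-axis at the gridline x = 1.
Finally, together with the visible shape, these determine p as stated.

x^3 + x*y^2 - 3*y^3 - 3*y^2 - 1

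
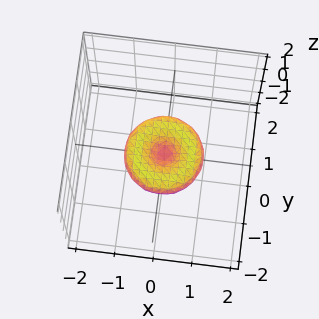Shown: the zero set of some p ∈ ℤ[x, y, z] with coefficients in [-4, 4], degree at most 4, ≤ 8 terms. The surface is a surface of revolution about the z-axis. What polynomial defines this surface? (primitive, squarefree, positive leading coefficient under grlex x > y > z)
x^4 + 2*x^2*y^2 + y^4 - x^2 - y^2 + 2*z^2

(a) deg p = 4. A generic line meets the surface in up to 4 points.
(b) Symmetry: every cross-section ⟂ z is a circle, so x, y appear only via x² + y².
(c) Against the integer gridlines: it crosses the z-axis at the gridline z = 0; among the integer gridlines, it crosses the x-axis at x ∈ {-1, 0, 1}; a circular section at z = 0 has radius exactly 1; among the integer gridlines, it crosses the y-axis at y ∈ {-1, 0, 1}.
(d) Assembling these constraints gives the stated polynomial.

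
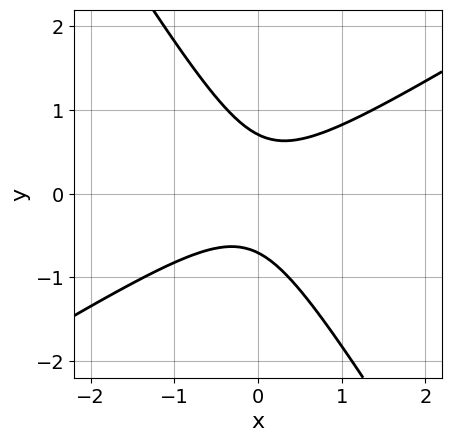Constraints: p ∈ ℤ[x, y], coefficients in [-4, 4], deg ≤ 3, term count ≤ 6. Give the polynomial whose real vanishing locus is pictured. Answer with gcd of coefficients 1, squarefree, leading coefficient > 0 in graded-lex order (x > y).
First, the degree is 2 — a generic line meets the curve in up to 2 points.
Next, reading off the gridlines: it misses every integer gridline on the x-axis.
Finally, solving for integer coefficients yields p as stated.

2*x^2 - 2*x*y - 2*y^2 + 1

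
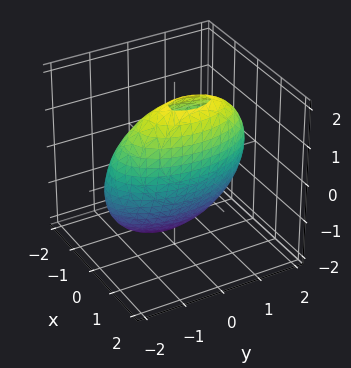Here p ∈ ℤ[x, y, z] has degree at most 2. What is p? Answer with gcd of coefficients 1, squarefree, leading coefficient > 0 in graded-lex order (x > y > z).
3*x^2 - 2*x*z + y^2 + z^2 - 3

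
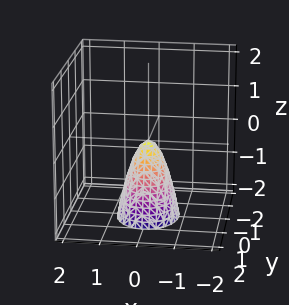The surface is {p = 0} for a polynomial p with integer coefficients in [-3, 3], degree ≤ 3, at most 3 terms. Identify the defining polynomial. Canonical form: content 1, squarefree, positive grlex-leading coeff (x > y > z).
deg p = 2.
Symmetries: it's symmetric under x → −x, forcing even powers of x; the y ↦ −y reflection is a symmetry, so y appears only in even powers.
Reading off the gridlines: it crosses the y-axis at the gridline y = 0; it crosses the x-axis at the gridline x = 0; one z-axis crossing is at z = 0.
The integer polynomial consistent with all of this is the stated p.

3*x^2 + 2*y^2 + z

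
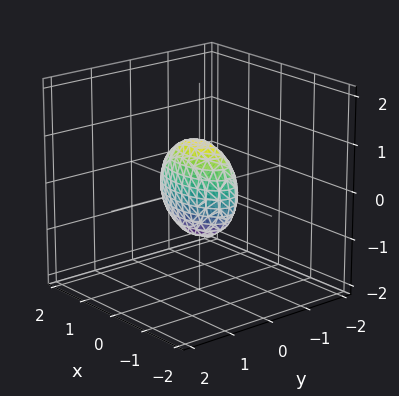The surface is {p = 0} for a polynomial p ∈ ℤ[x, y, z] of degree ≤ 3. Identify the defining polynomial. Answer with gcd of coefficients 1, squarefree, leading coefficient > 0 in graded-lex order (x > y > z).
x^2 + 3*y^2 + z^2 - 1

(a) Degree: a closed, bounded, convex surface; a quadric, so deg p = 2.
(b) Symmetries: mirror symmetry y ↦ −y ⇒ only even powers of y; mirror symmetry x ↦ −x ⇒ only even powers of x; mirror symmetry z ↦ −z ⇒ only even powers of z.
(c) Reading off the gridlines: among the integer gridlines, it crosses the x-axis at x ∈ {-1, 1}; the z-axis gridline crossings are at z ∈ {-1, 1}.
(d) Fitting integer coefficients to these (and the overall shape) gives p.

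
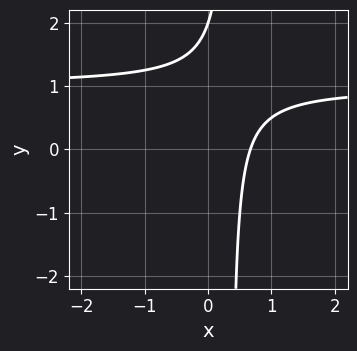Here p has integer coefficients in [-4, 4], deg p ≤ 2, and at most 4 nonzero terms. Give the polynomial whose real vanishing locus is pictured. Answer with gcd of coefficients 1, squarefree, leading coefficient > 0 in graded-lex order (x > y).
(a) The degree is 2 — the shape is more complex than any degree-1 curve.
(b) Reading off the gridlines: it crosses the y-axis at the gridline y = 2.
(c) Together with the visible shape, these determine p as stated.

3*x*y - 3*x - y + 2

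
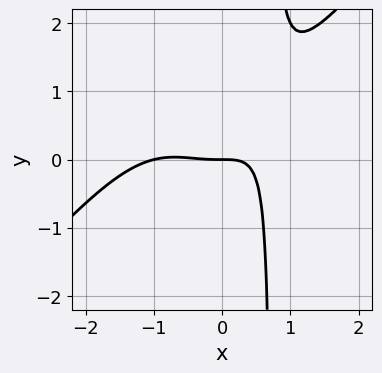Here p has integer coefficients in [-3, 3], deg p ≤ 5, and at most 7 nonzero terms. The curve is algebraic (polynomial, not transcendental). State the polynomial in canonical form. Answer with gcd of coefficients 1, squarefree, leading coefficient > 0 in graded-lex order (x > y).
2*x^4 - 2*x^3*y + 2*x^3 - 3*x*y + 3*y

1. Degree: a generic line meets the curve in up to 4 points, so deg p = 4.
2. From the visible intercepts: among the integer gridlines, it crosses the x-axis at x ∈ {-1, 0}; it crosses the y-axis at the gridline y = 0.
3. Matching integer coefficients to the picture gives p.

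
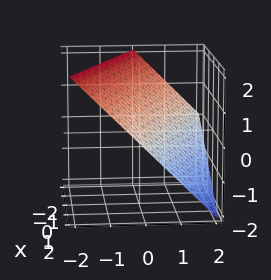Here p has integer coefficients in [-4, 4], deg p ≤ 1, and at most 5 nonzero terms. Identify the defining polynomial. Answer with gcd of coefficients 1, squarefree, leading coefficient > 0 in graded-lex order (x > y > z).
(a) deg p = 1. The surface is flat (a plane).
(b) Reading off the gridlines: it meets the x-axis at x = 2 (among the integer gridlines); it meets the y-axis at y = 1 (among the integer gridlines); it crosses the z-axis at the gridline z = 1.
(c) Putting this together gives p.

x + 2*y + 2*z - 2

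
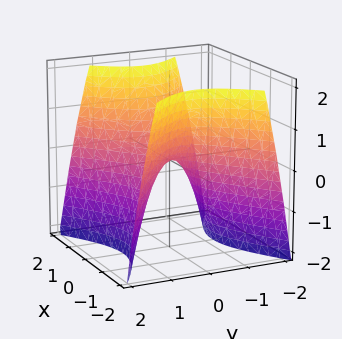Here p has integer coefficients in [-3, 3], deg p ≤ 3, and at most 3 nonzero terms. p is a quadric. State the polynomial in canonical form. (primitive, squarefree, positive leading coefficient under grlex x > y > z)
The degree is 2 — a hyperbolic paraboloid; a quadric.
Symmetries: the x ↦ −x reflection is a symmetry, so x appears only in even powers; mirror symmetry y ↦ −y ⇒ only even powers of y.
Reading off the gridlines: it crosses the y-axis at the gridline y = 0; it crosses the x-axis at the gridline x = 0.
Putting this together gives p.

2*x^2 - 3*y^2 - 2*z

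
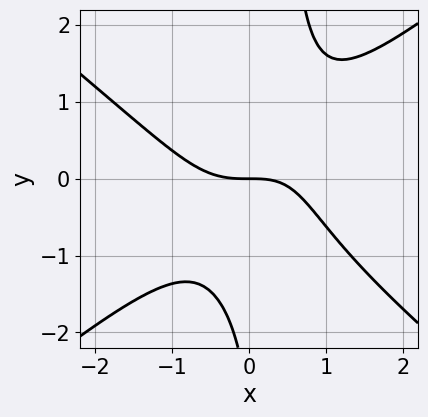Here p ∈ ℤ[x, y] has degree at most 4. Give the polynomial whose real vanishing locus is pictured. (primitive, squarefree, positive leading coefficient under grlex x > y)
2*x^3 - 3*x*y^2 - x*y + y^2 + 3*y

Degree: the shape is more complex than any degree-2 curve, so deg p = 3.
Reading off the gridlines: it crosses the x-axis at the gridline x = 0; it crosses the y-axis at the gridline y = 0.
Fitting integer coefficients to these (and the overall shape) gives p.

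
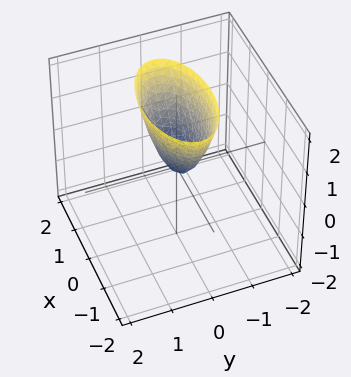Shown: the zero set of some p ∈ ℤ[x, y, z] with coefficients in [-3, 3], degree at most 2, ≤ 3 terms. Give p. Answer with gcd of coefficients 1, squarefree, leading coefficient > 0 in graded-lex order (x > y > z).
First, the degree is 2 — a paraboloid; a quadric.
Next, symmetries: mirror symmetry x ↦ −x ⇒ only even powers of x; it's symmetric under y → −y, forcing even powers of y.
Next, observable constraints: one y-axis crossing is at y = 0; it meets the z-axis at z = 0 (among the integer gridlines).
Finally, fitting integer coefficients to these (and the overall shape) gives p.

x^2 + 3*y^2 - z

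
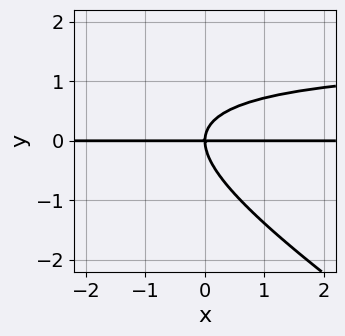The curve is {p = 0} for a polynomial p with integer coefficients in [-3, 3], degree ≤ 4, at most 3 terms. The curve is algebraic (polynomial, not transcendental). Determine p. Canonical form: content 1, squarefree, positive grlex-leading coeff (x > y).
1. Degree: a generic line meets the curve in up to 3 points, so deg p = 3.
2. Observable constraints: it crosses the y-axis at the gridline y = 0; every point of the x-axis in the box is on the curve.
3. The integer polynomial consistent with all of this is the stated p.

2*x*y^2 + 3*y^3 - 3*x*y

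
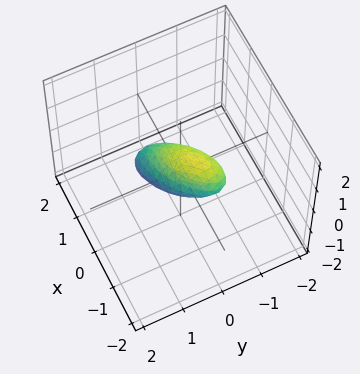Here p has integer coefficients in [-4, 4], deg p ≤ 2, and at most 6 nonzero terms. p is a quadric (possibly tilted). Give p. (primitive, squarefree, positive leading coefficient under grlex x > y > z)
2*x^2 - 3*x*y + 3*y^2 + 2*y*z + 3*z^2 - 1

(a) The degree is 2 — the shape is more complex than any degree-1 surface.
(b) Putting this together gives p.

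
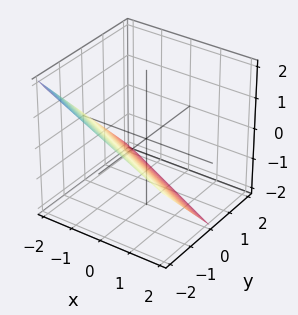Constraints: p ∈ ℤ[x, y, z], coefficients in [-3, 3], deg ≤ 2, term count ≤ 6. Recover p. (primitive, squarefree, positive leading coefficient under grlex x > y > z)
The degree is 1 — every cross-section is a straight line — this is a plane.
Reading off the gridlines: it crosses the x-axis at the gridline x = -2; one z-axis crossing is at z = -1.
The integer polynomial consistent with all of this is the stated p. Check: (0, -1, 0) on the y-axis lies on the surface, and p(0, -1, 0) = 0. ✓

x + 2*y + 2*z + 2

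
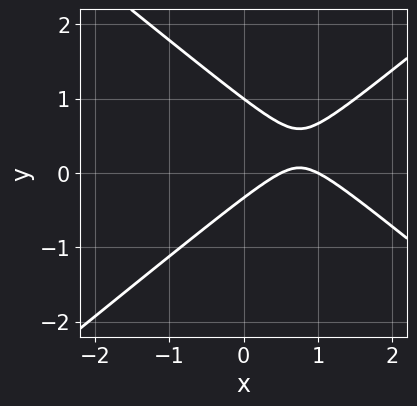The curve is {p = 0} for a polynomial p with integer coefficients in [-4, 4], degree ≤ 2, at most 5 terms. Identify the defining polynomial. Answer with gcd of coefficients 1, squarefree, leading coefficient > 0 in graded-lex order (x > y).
2*x^2 - 3*y^2 - 3*x + 2*y + 1

First, the degree is 2 — a generic line meets the curve in up to 2 points.
Then, from the visible intercepts: one y-axis crossing is at y = 1; it crosses the x-axis at the gridline x = 1.
Finally, together with the visible shape, these determine p as stated.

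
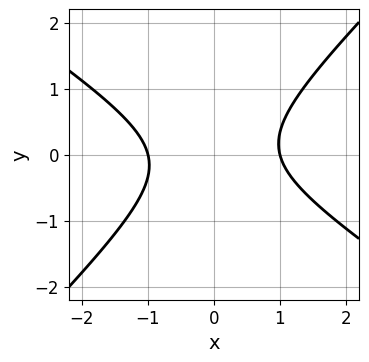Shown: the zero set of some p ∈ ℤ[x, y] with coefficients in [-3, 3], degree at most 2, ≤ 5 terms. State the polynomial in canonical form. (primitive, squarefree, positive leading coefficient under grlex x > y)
2*x^2 + x*y - 3*y^2 - 2

First, deg p = 2. The shape is more complex than any degree-1 curve.
Then, against the integer gridlines: among the integer gridlines, it crosses the x-axis at x ∈ {-1, 1}; it misses every integer gridline on the y-axis.
Finally, fitting integer coefficients to these (and the overall shape) gives p.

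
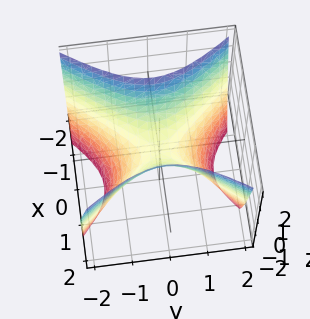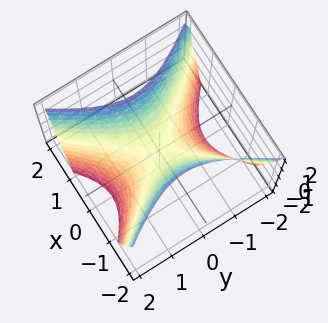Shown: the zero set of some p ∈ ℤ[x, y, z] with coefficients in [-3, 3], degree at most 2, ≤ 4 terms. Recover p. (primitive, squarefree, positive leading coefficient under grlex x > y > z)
First, the degree is 2 — a hyperbolic paraboloid; a quadric.
Then, symmetries: the x ↦ −x reflection is a symmetry, so x appears only in even powers; the y ↦ −y reflection is a symmetry, so y appears only in even powers.
Next, checking where it meets the axes: it meets the z-axis at z = 0 (among the integer gridlines); it crosses the x-axis at the gridline x = 0.
Finally, fitting integer coefficients to these (and the overall shape) gives p.

3*x^2 - 2*y^2 - 2*z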